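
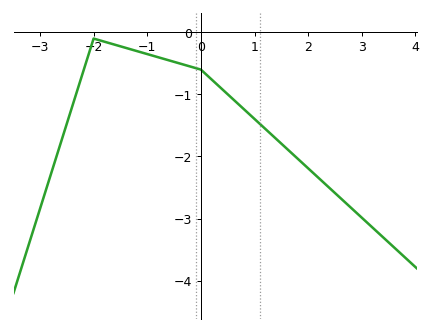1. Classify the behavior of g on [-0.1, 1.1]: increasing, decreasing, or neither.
decreasing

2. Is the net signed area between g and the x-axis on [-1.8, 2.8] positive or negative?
negative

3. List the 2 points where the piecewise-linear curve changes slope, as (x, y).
(-2, -0.1); (0, -0.6)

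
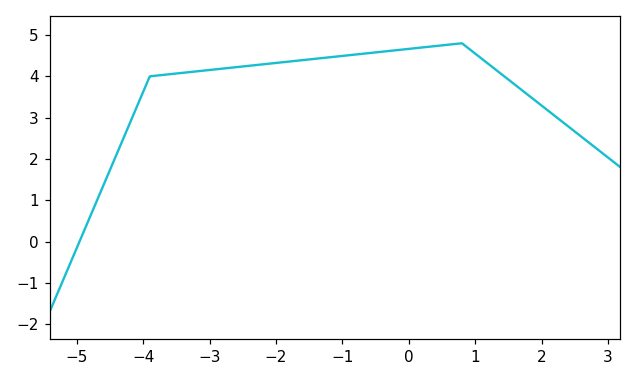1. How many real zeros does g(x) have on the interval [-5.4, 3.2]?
1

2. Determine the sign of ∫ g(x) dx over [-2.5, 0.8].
positive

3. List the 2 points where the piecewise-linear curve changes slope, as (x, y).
(-3.9, 4); (0.8, 4.8)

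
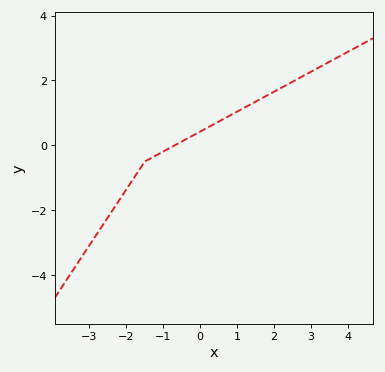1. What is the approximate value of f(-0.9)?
-0.2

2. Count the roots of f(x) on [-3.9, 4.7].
1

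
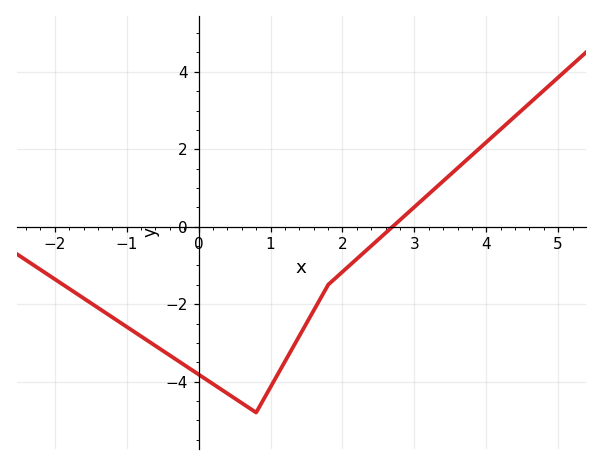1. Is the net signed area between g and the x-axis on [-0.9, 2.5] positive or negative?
negative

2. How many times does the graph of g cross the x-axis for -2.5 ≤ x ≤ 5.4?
1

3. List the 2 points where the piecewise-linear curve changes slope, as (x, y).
(0.8, -4.8); (1.8, -1.5)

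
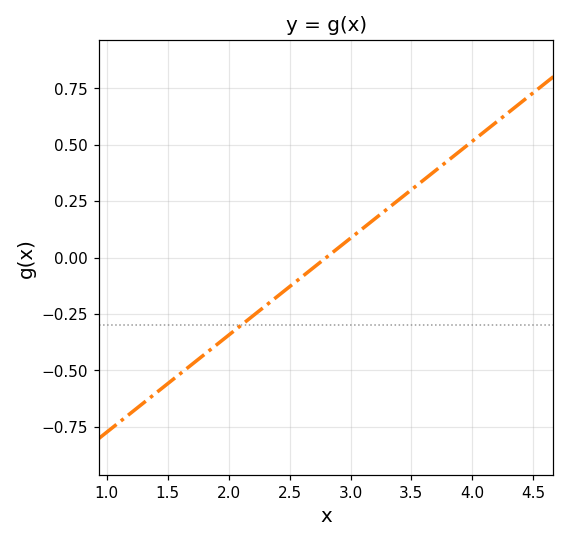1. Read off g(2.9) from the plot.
0.04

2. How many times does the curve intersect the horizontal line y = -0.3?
1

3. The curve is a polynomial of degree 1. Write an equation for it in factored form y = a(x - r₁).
y = 0.43(x - 2.8)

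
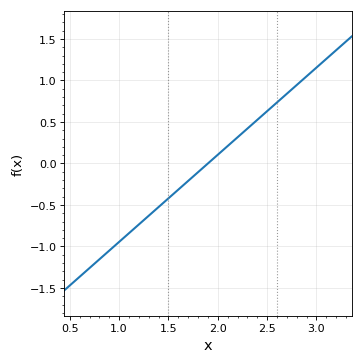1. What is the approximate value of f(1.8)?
-0.105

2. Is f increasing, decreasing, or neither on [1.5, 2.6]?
increasing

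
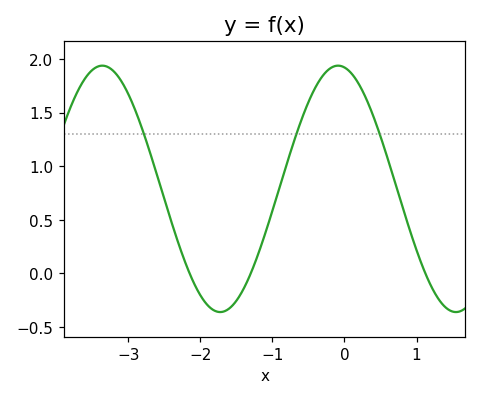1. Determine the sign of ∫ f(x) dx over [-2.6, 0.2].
positive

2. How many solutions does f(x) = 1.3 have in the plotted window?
3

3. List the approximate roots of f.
-2.15, -1.3, 1.12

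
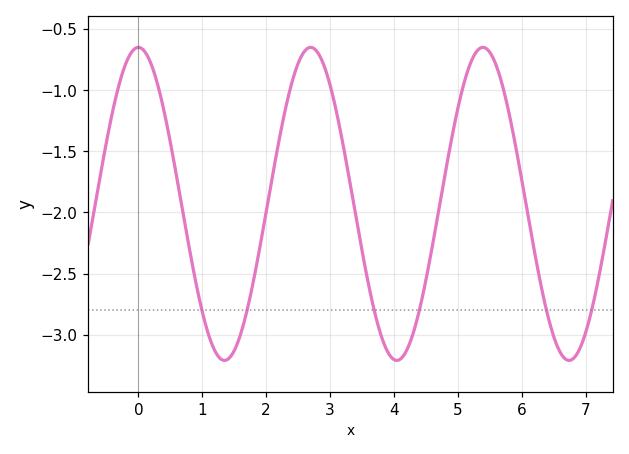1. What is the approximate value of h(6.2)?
-2.32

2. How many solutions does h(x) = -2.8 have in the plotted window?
6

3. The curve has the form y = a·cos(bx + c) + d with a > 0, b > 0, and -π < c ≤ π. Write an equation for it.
y = 1.28cos(2.33x + 0) - 1.93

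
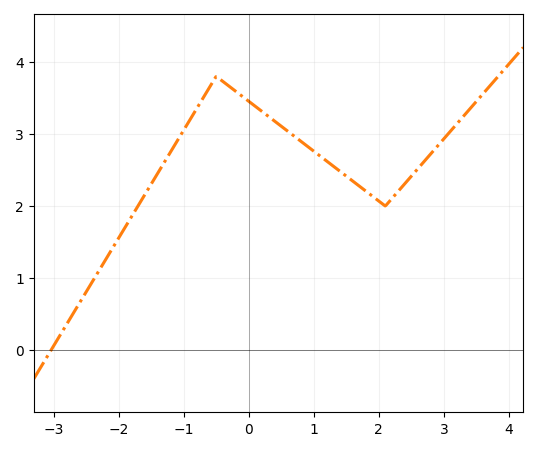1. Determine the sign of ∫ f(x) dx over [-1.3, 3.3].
positive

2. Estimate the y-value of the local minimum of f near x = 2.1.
2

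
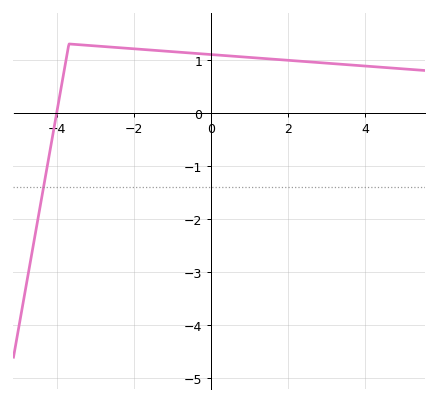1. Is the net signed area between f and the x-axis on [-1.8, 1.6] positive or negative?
positive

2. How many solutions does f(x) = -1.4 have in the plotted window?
1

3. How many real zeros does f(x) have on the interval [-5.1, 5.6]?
1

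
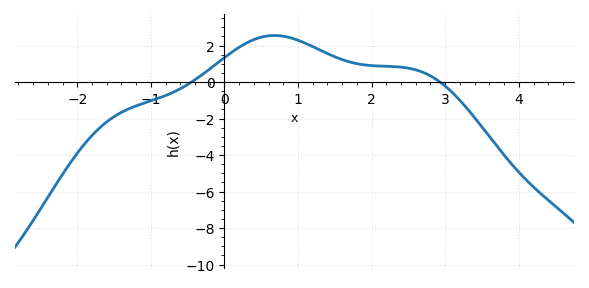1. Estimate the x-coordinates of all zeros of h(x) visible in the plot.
-0.4, 3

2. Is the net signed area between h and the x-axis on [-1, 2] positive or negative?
positive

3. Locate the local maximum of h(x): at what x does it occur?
0.6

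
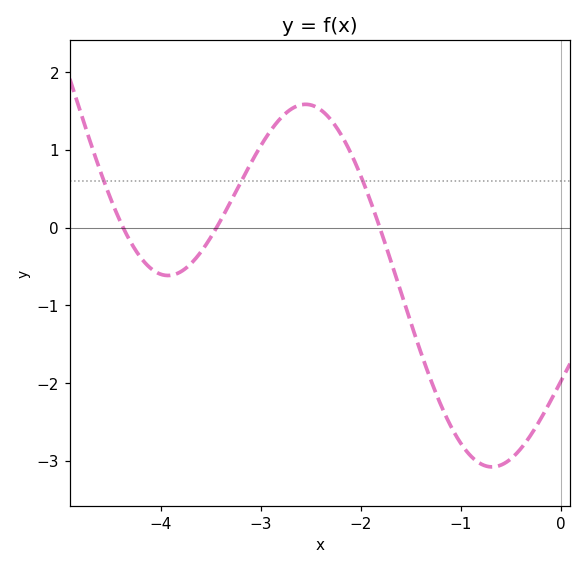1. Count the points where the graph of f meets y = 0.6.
3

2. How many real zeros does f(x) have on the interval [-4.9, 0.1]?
3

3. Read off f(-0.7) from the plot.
-3.08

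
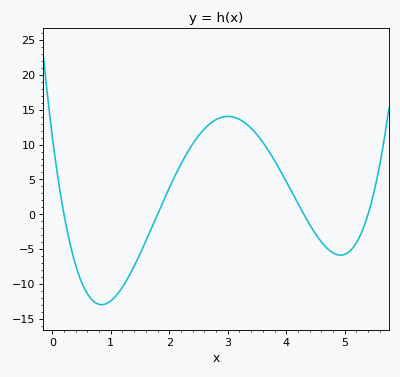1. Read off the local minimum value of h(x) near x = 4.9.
-5.87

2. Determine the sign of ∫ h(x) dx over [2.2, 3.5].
positive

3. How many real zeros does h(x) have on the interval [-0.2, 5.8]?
4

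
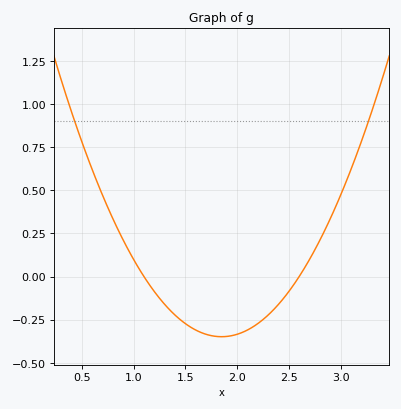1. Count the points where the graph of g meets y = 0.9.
2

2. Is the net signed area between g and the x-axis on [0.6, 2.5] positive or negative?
negative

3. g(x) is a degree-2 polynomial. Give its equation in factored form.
y = 0.62(x - 1.1)(x - 2.6)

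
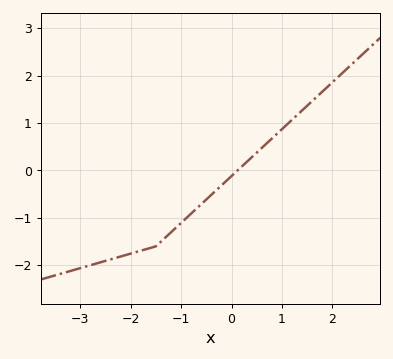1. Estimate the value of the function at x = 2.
1.86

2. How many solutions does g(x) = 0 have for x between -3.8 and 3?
1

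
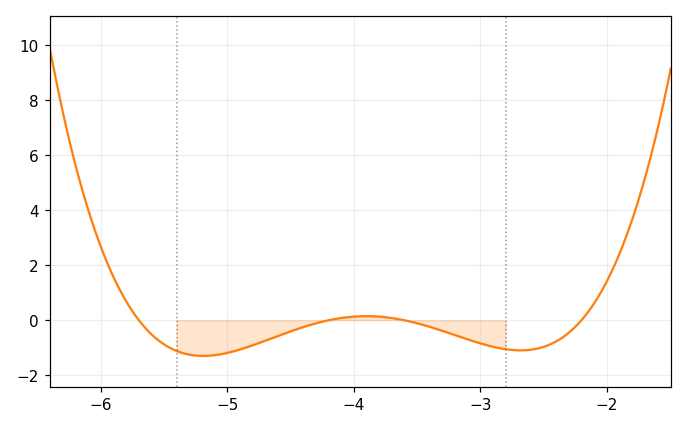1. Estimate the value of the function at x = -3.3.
-0.4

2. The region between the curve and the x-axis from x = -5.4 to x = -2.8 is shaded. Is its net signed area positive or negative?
negative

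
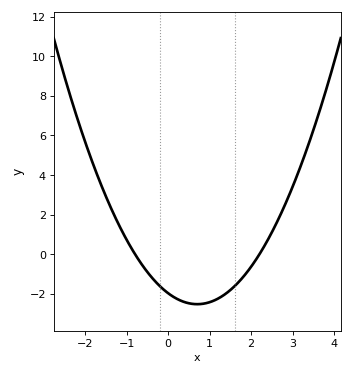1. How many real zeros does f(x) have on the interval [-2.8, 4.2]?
2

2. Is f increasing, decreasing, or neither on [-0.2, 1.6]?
neither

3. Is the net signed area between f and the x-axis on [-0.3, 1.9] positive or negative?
negative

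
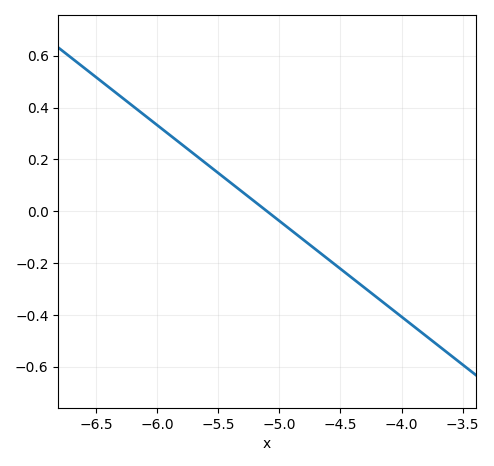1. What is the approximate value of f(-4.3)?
-0.3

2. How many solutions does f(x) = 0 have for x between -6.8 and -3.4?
1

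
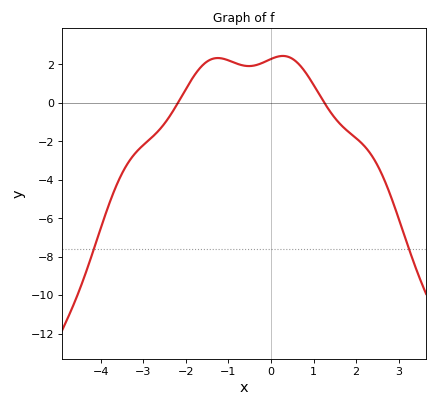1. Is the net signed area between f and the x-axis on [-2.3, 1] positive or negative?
positive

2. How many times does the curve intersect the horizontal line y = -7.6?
2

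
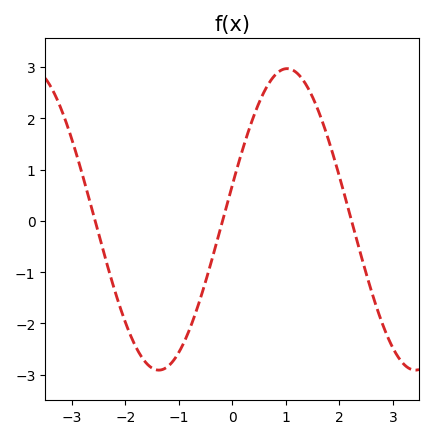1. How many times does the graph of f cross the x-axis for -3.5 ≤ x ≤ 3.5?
3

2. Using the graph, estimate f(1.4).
2.62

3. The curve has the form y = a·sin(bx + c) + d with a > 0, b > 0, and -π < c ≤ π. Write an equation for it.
y = 2.94sin(1.31x + 0.232) + 0.03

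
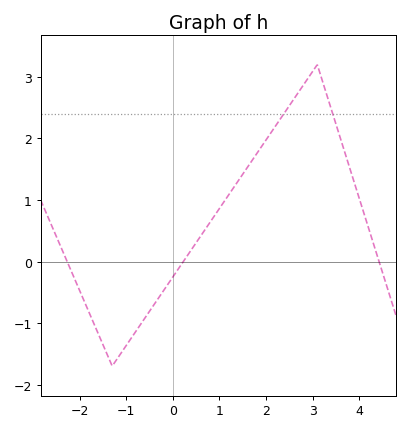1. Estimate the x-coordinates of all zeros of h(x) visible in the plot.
-2.27, 0.227, 4.43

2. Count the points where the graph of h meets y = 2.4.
2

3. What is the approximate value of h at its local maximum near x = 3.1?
3.2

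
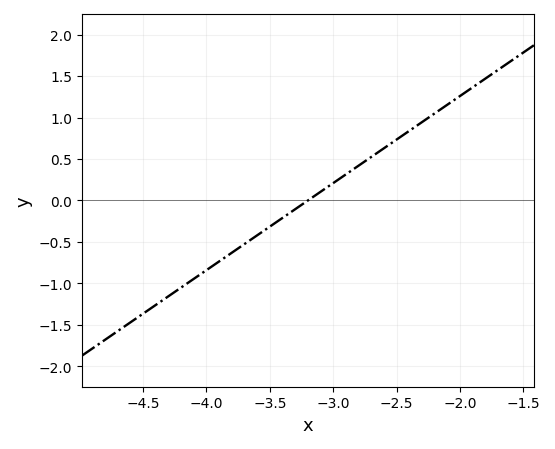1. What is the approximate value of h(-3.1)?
0.105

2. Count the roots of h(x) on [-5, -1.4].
1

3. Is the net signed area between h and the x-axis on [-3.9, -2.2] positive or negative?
positive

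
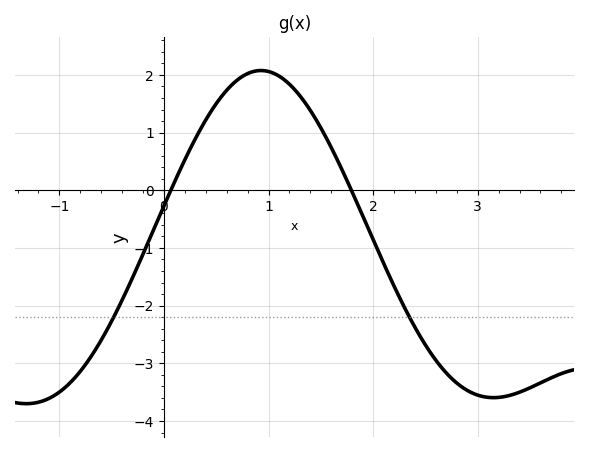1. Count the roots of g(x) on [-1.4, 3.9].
2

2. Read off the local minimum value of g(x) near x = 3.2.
-3.59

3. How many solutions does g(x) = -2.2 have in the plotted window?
2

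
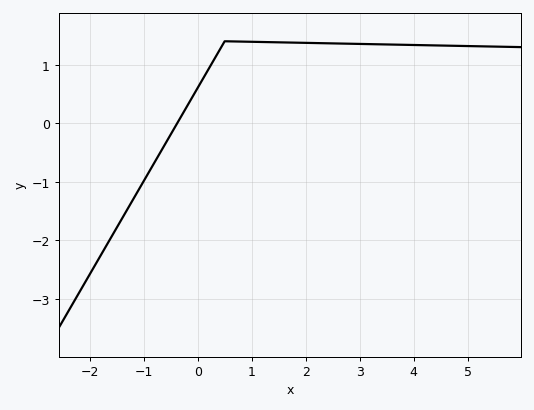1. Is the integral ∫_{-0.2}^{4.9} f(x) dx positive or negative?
positive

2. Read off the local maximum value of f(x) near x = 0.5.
1.4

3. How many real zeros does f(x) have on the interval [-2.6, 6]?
1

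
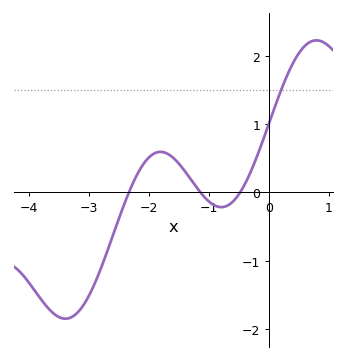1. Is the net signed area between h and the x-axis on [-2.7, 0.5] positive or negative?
positive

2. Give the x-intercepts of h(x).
-2.3, -1.1, -0.5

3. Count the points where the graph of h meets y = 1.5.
1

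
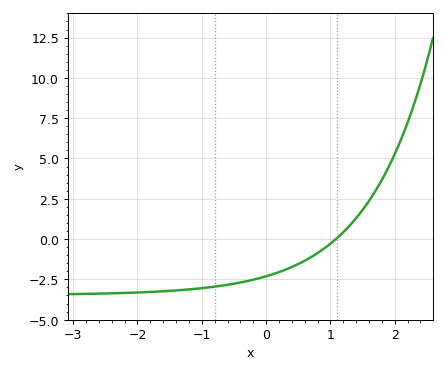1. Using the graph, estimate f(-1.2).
-3.12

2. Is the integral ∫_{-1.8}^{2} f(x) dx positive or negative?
negative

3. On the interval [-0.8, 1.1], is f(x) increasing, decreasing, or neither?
increasing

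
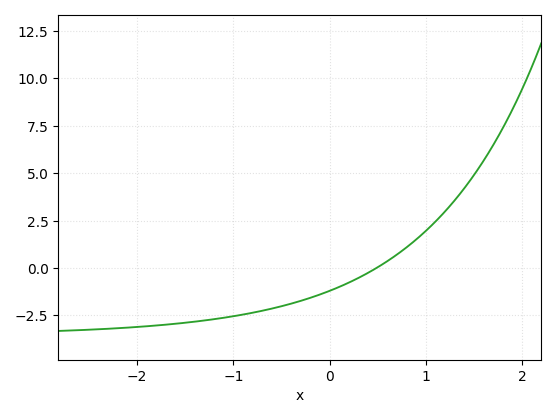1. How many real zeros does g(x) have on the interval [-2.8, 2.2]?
1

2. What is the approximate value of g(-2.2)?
-3.2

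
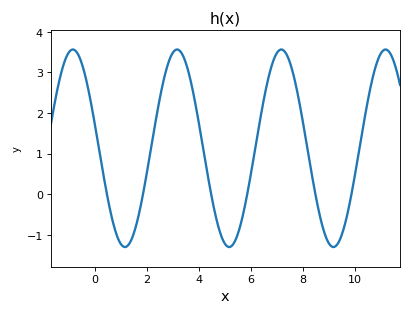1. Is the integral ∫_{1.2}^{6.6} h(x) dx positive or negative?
positive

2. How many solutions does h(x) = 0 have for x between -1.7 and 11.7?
6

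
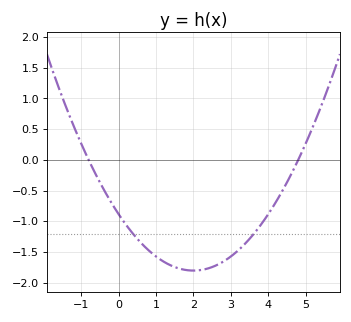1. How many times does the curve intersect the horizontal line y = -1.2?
2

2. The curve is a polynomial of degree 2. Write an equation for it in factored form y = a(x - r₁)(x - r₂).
y = 0.23(x + 0.8)(x - 4.8)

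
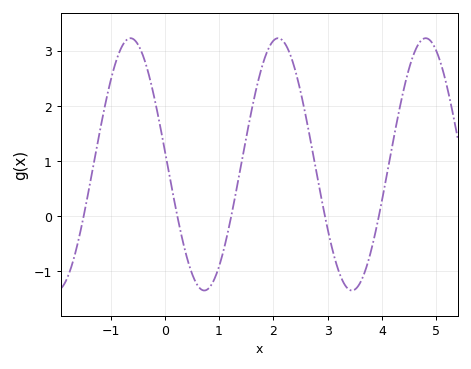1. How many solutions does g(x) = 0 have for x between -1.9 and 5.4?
5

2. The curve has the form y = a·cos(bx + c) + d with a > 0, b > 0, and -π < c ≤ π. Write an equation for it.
y = 2.29cos(2.3x + 1.5) + 0.94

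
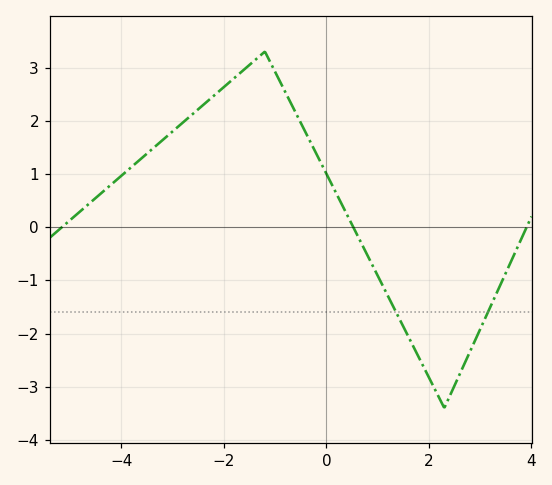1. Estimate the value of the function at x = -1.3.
3.2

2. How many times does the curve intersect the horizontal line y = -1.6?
2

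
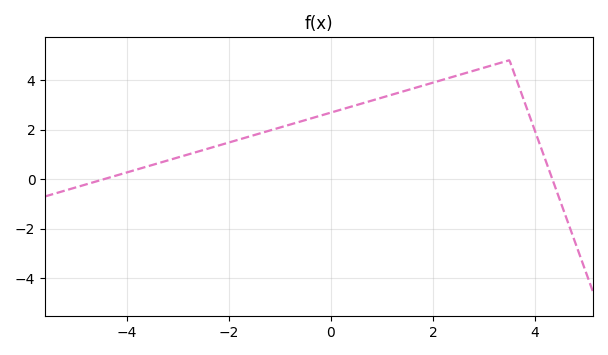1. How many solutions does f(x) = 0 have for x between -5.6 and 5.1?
2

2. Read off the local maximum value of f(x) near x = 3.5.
4.8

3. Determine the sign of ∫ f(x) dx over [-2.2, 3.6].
positive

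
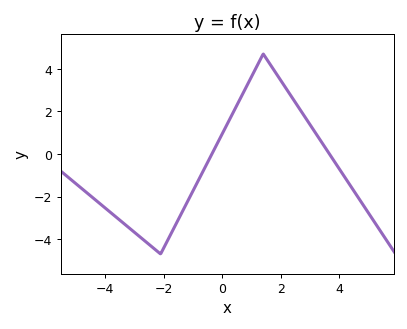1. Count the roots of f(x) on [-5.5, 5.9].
2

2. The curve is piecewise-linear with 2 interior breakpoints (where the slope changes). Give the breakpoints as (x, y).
(-2.1, -4.7); (1.4, 4.7)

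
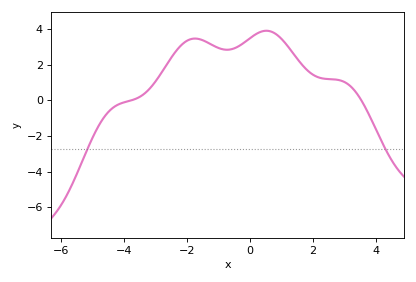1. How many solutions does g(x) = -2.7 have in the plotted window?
2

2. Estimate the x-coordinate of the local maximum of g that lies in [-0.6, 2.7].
0.53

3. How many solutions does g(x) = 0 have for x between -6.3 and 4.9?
2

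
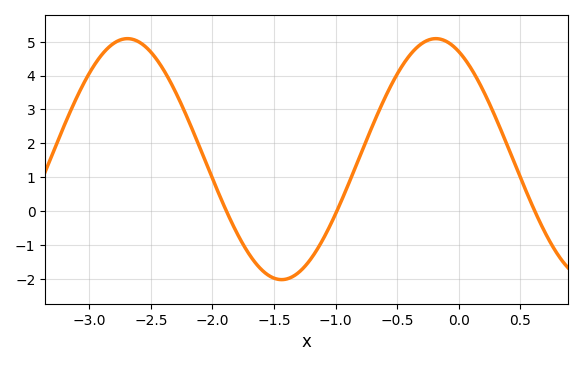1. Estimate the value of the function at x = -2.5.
4.69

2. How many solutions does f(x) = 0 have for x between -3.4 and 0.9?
3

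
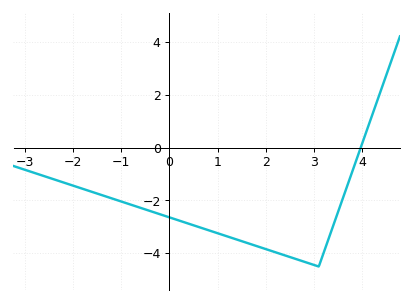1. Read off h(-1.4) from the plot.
-1.8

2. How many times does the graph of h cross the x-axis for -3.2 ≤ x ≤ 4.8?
1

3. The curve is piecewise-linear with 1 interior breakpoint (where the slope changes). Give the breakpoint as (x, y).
(3.1, -4.5)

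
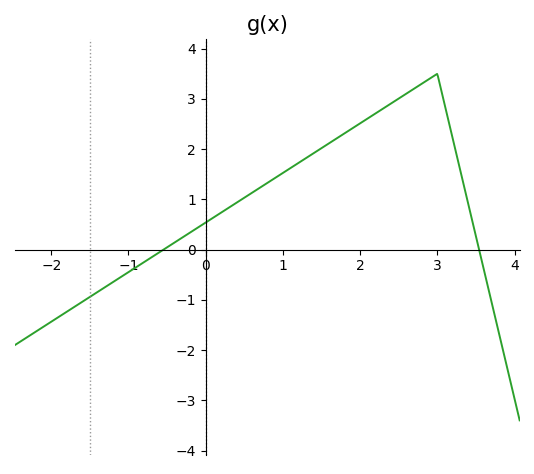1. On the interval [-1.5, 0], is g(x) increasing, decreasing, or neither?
increasing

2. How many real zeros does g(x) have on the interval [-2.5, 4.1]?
2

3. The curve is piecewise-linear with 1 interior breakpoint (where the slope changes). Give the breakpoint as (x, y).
(3, 3.5)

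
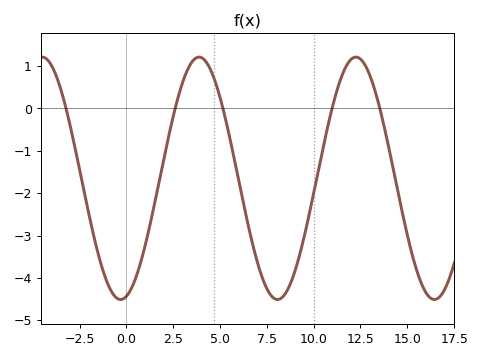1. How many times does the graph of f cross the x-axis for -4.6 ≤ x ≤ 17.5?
5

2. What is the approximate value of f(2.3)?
-0.576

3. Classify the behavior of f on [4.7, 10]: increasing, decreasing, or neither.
neither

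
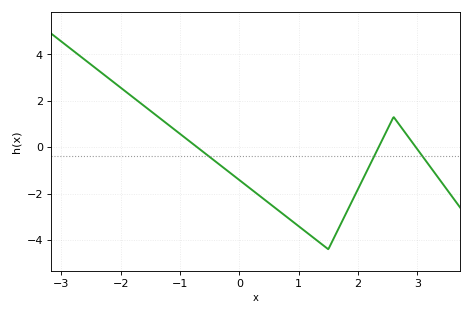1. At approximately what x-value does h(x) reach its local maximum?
2.6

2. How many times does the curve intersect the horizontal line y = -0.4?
3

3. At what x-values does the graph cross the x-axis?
-0.7, 2.3, 3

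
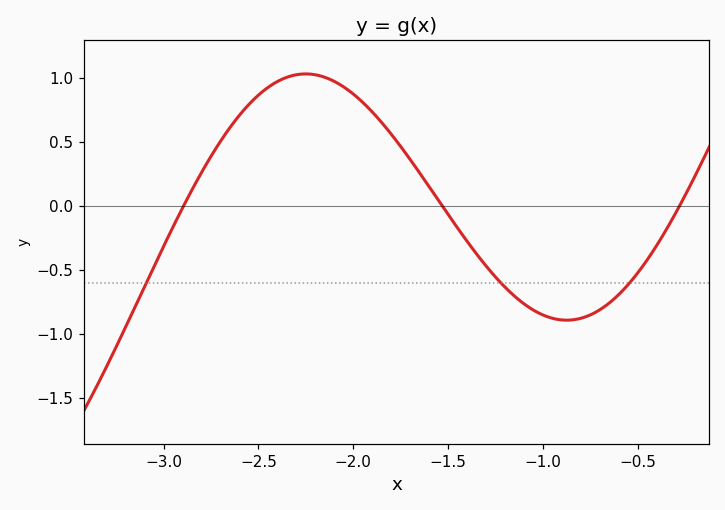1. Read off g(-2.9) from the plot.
0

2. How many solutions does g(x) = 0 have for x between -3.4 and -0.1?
3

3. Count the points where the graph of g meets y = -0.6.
3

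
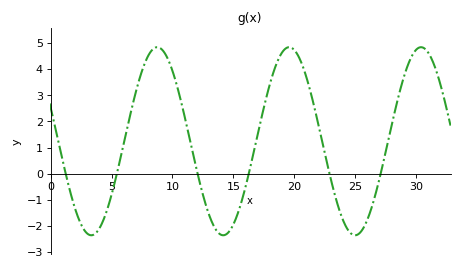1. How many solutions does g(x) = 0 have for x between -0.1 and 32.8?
6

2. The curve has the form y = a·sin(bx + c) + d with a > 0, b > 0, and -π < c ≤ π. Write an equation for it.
y = 3.6sin(0.58x + 2.78) + 1.24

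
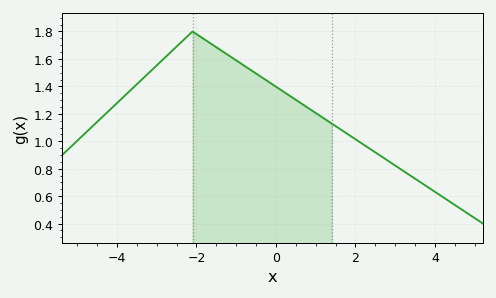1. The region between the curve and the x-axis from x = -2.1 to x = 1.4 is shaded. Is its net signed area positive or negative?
positive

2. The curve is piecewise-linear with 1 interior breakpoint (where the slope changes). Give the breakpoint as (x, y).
(-2.1, 1.8)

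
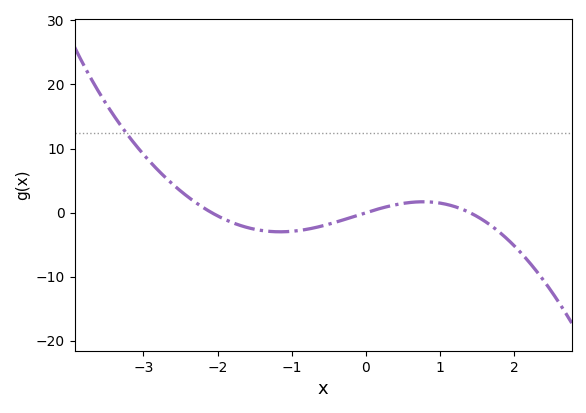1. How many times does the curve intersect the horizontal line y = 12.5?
1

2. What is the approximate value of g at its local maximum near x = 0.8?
2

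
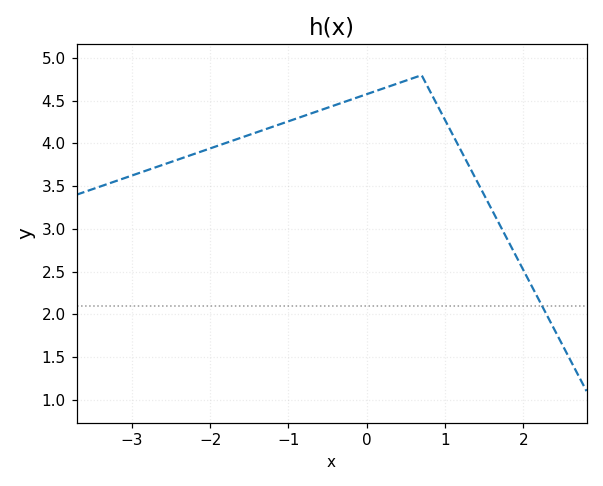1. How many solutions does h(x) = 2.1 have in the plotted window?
1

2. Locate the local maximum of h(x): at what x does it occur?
0.699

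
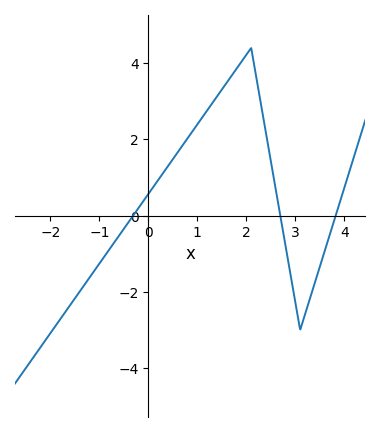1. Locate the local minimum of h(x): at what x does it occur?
3.1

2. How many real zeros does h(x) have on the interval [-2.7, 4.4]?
3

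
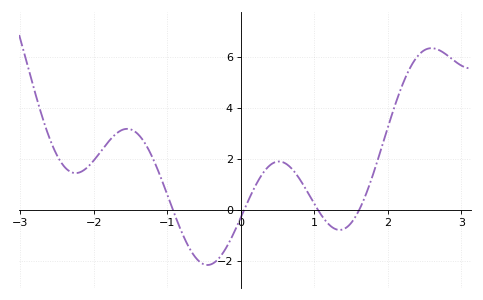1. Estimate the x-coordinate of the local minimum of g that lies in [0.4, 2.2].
1.34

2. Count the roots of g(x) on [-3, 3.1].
4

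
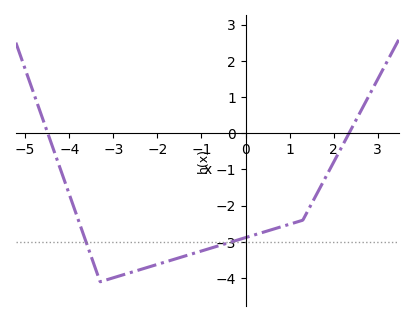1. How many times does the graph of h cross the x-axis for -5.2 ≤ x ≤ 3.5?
2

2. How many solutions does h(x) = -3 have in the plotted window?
2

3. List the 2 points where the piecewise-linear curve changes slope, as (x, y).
(-3.3, -4.1); (1.3, -2.4)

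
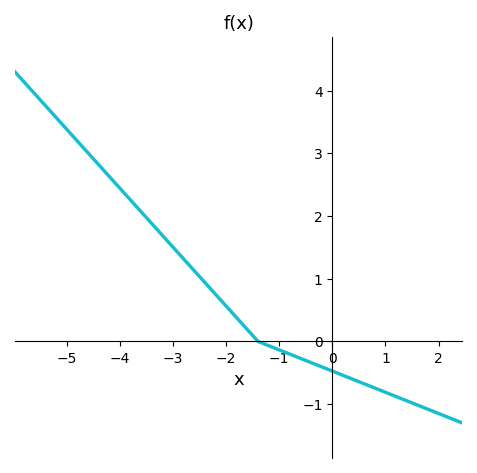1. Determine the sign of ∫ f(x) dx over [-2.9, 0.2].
positive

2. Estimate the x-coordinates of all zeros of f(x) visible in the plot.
-1.4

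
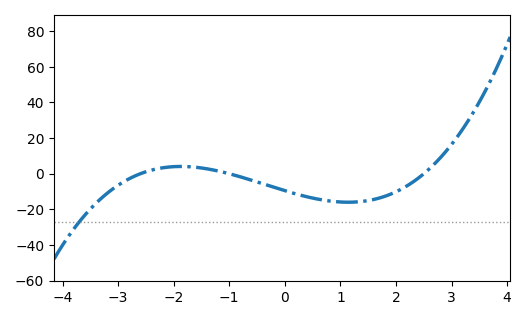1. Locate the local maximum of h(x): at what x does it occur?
-1.87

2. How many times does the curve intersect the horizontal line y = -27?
1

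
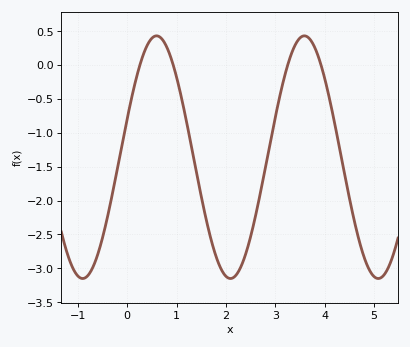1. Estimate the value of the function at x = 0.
-0.797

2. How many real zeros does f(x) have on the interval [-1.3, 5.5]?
4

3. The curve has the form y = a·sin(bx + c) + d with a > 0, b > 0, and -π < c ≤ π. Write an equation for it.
y = 1.79sin(2.1x + 0.32) - 1.36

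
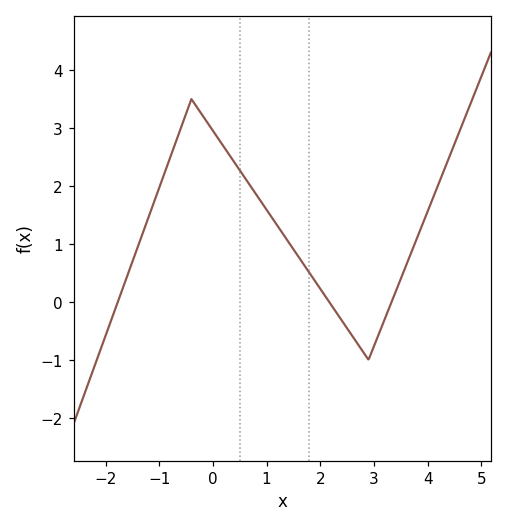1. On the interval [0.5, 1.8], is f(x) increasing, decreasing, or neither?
decreasing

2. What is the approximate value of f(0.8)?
1.86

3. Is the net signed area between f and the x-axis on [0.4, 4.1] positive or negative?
positive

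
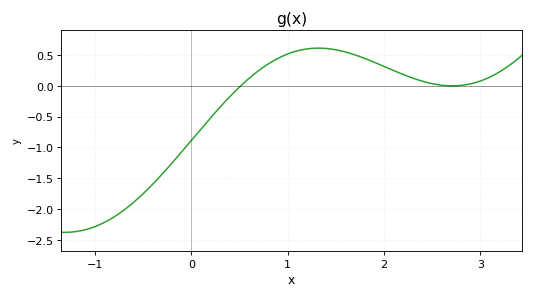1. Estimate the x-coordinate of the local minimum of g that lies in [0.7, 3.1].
2.71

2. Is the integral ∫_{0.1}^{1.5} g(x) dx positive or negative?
positive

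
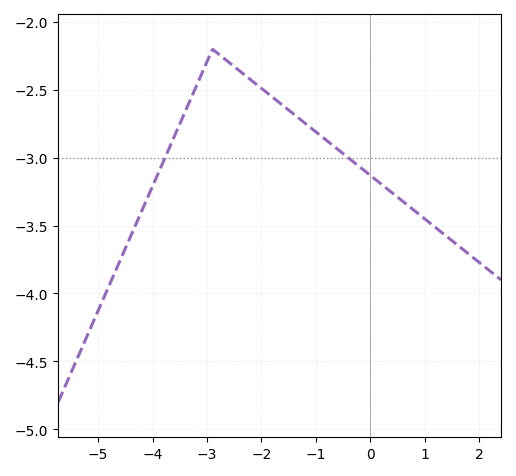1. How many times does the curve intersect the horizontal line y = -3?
2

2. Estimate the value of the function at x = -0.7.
-2.9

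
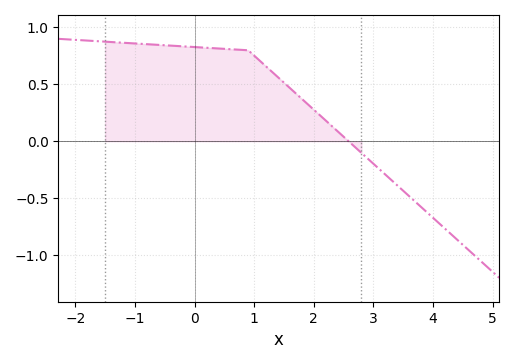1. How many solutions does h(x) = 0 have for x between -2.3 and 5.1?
1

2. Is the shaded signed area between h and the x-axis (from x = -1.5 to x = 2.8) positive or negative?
positive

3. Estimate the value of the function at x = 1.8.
0.373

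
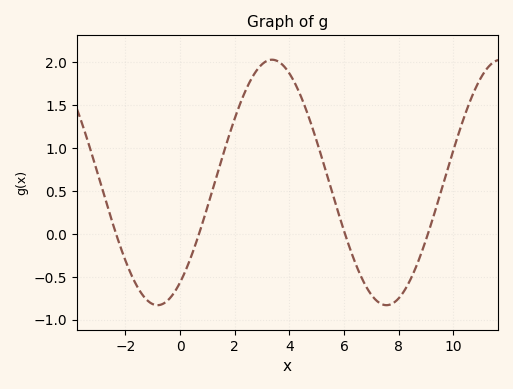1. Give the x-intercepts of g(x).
-2.34, 0.691, 6.03, 9.07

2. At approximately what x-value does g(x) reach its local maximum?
3.36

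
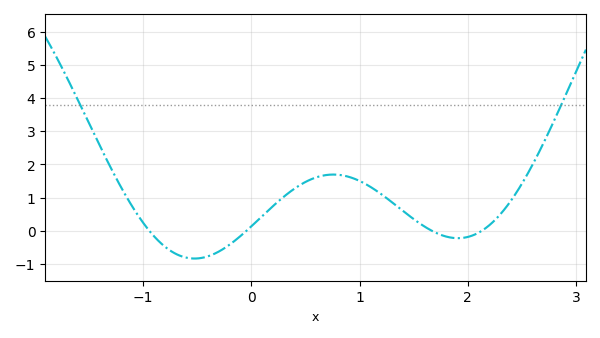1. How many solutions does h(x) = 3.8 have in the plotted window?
2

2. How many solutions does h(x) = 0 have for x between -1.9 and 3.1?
4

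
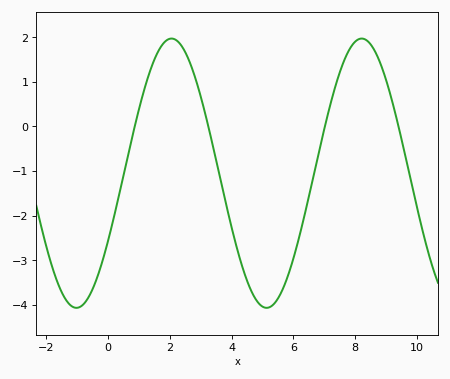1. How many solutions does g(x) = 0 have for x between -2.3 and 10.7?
4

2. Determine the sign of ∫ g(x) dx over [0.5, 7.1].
negative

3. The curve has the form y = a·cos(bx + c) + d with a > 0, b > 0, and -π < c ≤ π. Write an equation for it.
y = 3.02cos(1x - 2.1) - 1.05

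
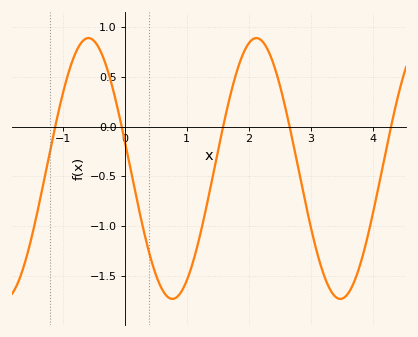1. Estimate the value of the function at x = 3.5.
-1.75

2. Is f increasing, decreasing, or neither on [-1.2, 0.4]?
neither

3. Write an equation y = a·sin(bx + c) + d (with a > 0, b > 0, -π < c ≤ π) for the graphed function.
y = 1.31sin(2.3x + 2.9) - 0.42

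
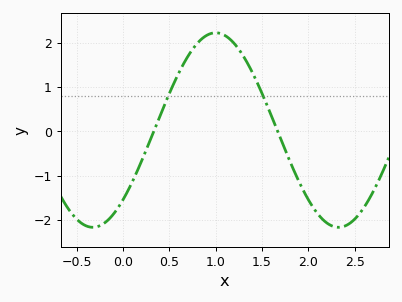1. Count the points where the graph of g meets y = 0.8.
2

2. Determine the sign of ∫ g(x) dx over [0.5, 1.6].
positive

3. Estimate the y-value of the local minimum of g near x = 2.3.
-2.2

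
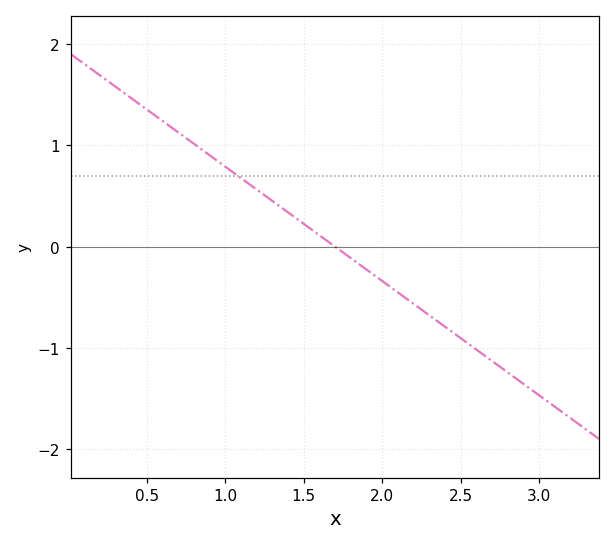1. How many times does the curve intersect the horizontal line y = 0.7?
1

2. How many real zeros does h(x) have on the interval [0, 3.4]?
1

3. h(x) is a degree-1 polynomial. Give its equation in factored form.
y = -1.13(x - 1.7)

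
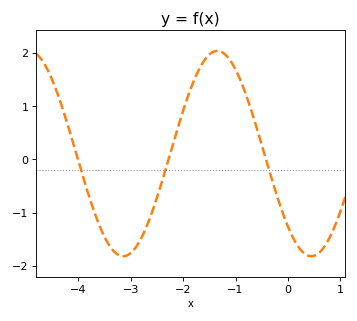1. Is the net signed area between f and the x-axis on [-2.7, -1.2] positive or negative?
positive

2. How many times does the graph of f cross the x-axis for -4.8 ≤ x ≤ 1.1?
3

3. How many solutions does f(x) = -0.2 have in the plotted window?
3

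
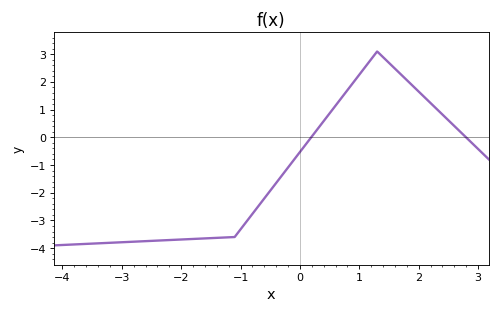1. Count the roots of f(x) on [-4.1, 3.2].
2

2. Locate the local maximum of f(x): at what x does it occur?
1.3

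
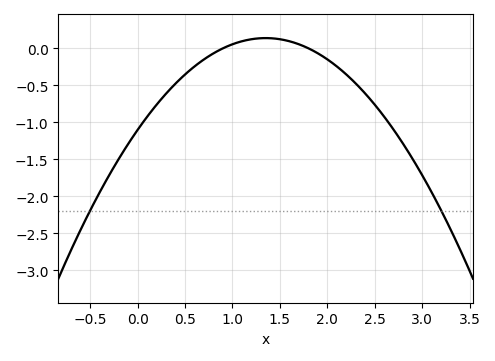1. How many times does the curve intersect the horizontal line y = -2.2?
2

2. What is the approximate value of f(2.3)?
-0.5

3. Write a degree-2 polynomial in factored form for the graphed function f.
y = -0.68(x - 0.9)(x - 1.8)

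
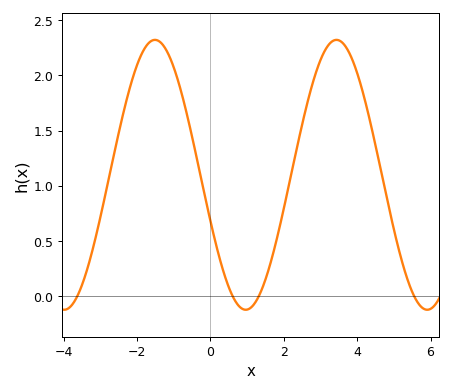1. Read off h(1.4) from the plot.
0.05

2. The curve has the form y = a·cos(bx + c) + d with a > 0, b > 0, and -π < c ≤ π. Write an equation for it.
y = 1.22cos(1.3x + 1.9) + 1.1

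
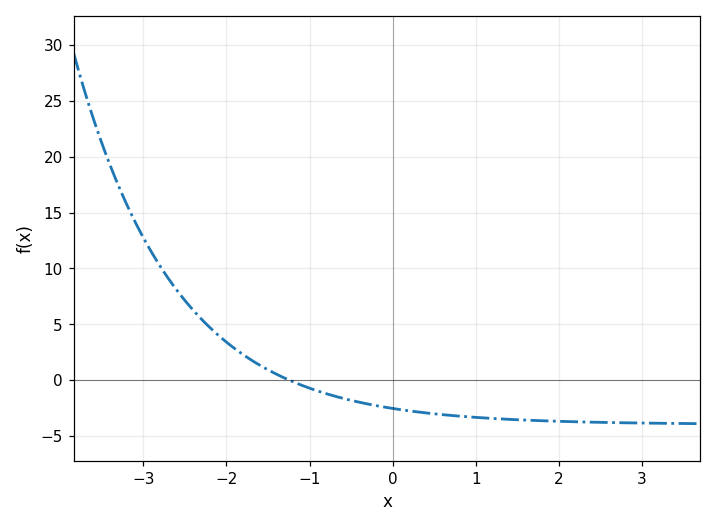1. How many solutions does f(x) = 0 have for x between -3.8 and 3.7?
1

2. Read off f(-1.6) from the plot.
1.34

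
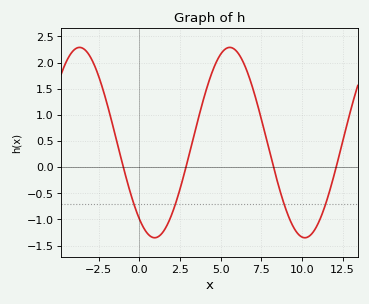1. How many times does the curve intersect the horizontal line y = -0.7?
4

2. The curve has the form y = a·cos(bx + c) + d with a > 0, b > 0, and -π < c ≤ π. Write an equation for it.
y = 1.82cos(0.68x + 2.5) + 0.47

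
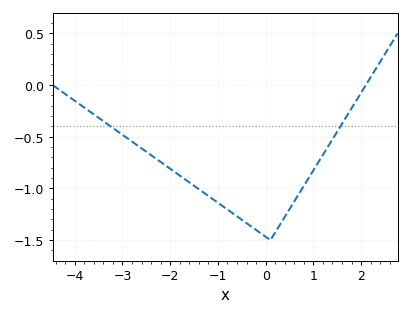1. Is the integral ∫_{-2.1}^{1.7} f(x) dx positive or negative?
negative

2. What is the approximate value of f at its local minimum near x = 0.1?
-1.5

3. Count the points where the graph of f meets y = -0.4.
2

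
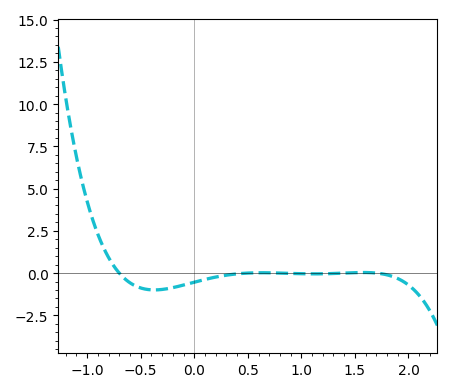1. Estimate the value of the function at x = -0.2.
-0.862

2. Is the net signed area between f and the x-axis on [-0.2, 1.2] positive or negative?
negative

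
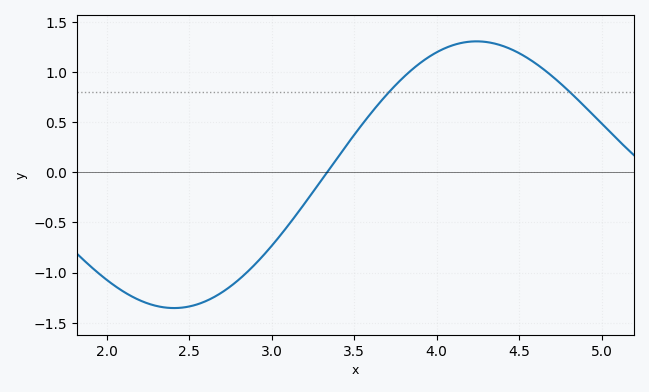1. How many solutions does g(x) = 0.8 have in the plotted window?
2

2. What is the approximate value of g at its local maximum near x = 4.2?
1.3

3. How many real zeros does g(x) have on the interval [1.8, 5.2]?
1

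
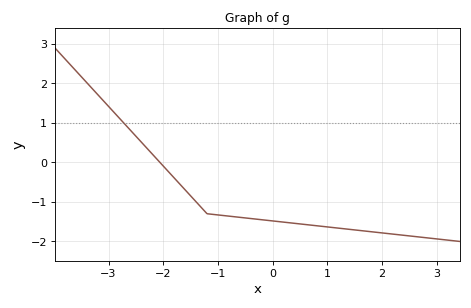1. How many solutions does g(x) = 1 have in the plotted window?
1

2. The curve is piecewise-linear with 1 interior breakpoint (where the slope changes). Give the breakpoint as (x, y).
(-1.2, -1.3)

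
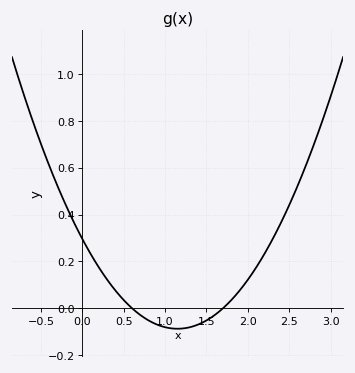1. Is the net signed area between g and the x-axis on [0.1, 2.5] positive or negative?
positive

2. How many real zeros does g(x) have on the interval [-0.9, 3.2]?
2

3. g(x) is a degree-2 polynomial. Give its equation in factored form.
y = 0.29(x - 0.6)(x - 1.7)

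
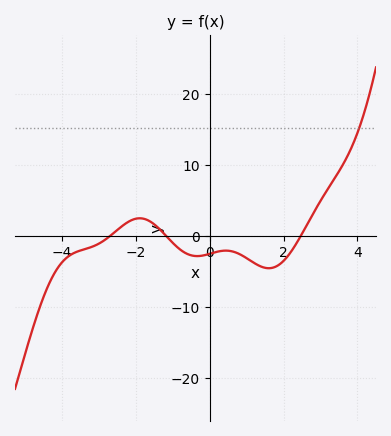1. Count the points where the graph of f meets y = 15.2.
1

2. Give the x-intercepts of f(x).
-2.6, -1.2, 2.4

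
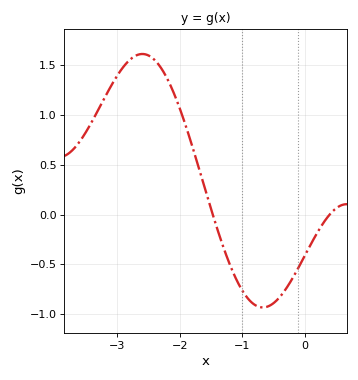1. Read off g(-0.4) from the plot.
-0.827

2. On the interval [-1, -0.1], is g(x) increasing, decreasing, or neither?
neither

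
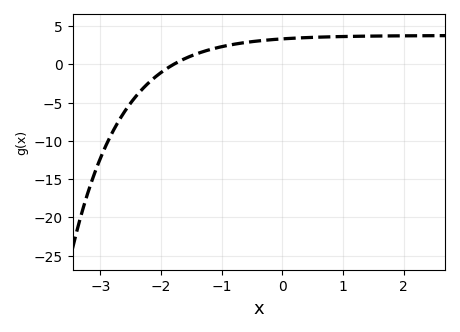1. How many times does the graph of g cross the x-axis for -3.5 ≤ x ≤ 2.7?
1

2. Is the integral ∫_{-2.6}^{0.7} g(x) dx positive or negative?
positive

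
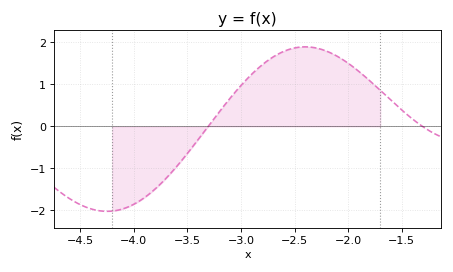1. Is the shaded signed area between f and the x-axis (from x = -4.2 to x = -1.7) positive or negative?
positive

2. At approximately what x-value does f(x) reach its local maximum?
-2.4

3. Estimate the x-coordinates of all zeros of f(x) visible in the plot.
-3.3, -1.3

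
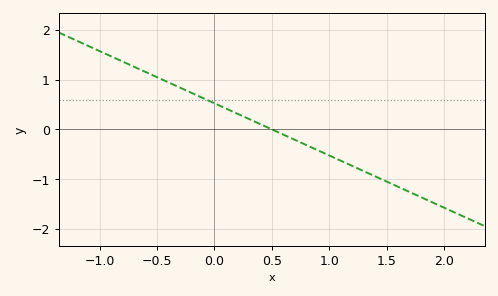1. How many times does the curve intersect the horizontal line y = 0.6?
1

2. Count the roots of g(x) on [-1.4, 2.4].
1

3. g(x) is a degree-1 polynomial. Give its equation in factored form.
y = -1.05(x - 0.5)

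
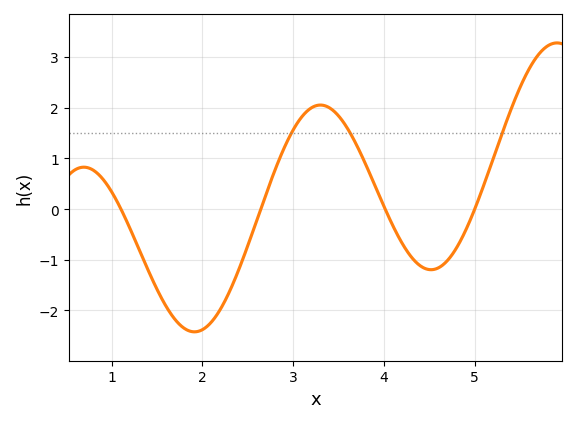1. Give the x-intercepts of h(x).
1.1, 2.6, 4, 5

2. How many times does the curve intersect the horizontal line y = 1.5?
3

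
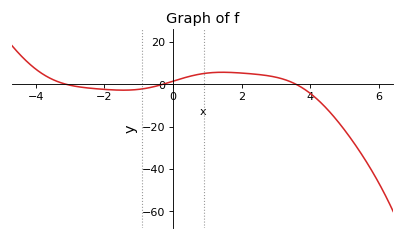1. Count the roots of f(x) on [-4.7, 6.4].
3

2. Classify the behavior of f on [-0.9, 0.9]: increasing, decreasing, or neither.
increasing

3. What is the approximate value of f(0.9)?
5.03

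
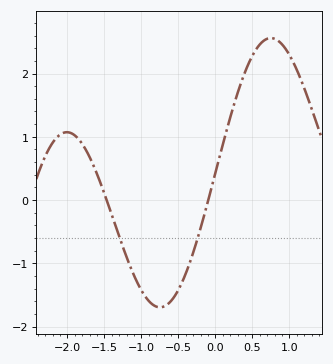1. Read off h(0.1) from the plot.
0.9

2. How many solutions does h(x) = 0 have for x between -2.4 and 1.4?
2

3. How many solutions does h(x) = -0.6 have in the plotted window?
2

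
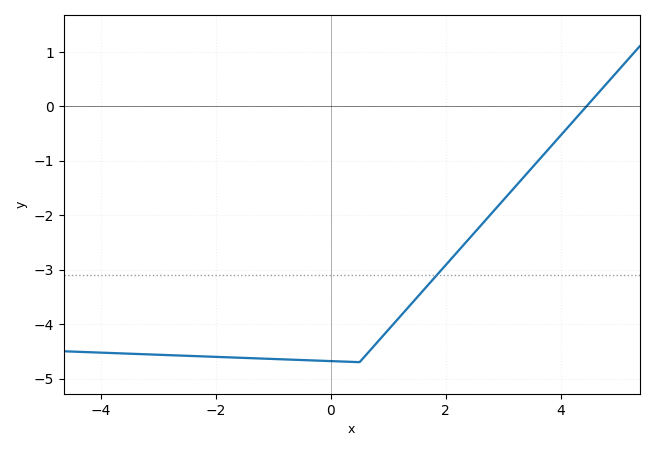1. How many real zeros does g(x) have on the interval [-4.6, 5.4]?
1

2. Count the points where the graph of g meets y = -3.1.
1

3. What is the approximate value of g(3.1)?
-1.61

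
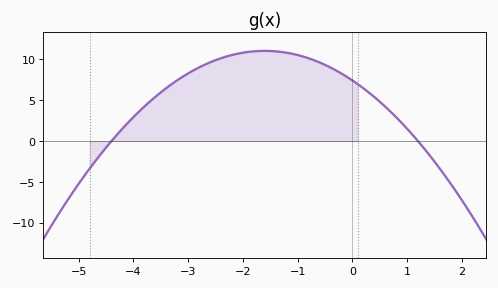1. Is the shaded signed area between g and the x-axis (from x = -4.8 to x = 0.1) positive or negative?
positive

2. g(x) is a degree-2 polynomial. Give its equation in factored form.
y = -1.41(x + 4.4)(x - 1.2)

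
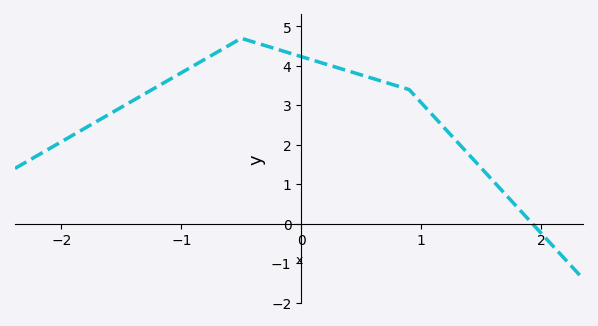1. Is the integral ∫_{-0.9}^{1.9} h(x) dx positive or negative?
positive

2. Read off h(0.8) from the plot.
3.5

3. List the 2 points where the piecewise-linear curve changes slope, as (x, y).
(-0.5, 4.7); (0.9, 3.4)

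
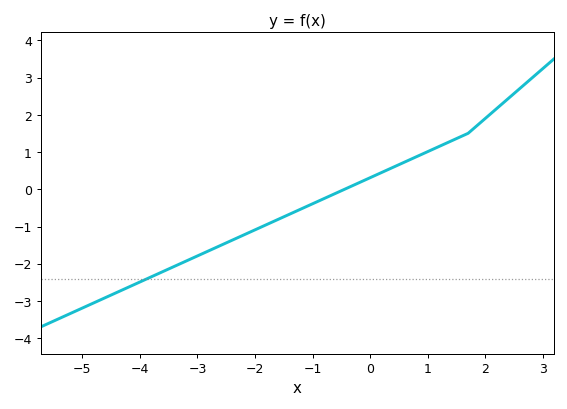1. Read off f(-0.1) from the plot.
0.239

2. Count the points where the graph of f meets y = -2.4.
1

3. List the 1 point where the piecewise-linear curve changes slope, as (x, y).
(1.7, 1.5)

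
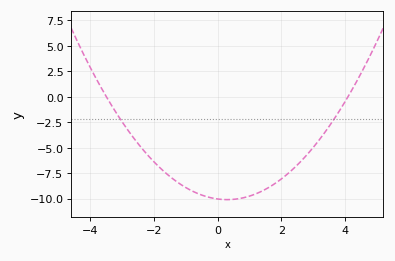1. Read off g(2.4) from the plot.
-7.02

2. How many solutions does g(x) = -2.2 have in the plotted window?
2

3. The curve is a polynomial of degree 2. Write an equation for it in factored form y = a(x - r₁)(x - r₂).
y = 0.7(x + 3.5)(x - 4.1)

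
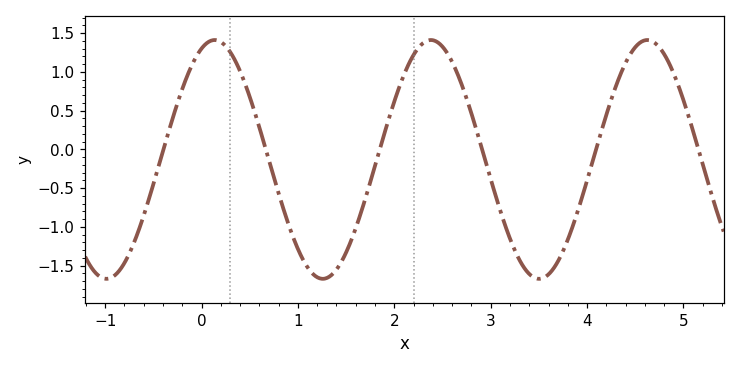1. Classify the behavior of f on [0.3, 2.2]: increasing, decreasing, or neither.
neither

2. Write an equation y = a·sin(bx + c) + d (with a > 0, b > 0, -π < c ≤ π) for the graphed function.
y = 1.54sin(2.8x + 1.2) - 0.13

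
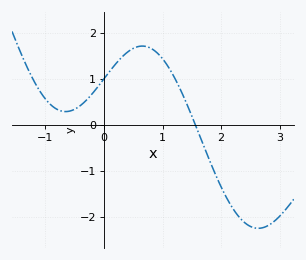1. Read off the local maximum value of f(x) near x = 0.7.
1.71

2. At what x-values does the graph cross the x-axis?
1.56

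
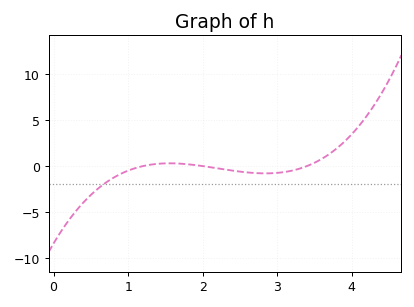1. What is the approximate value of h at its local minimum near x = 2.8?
-0.795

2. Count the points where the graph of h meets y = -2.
1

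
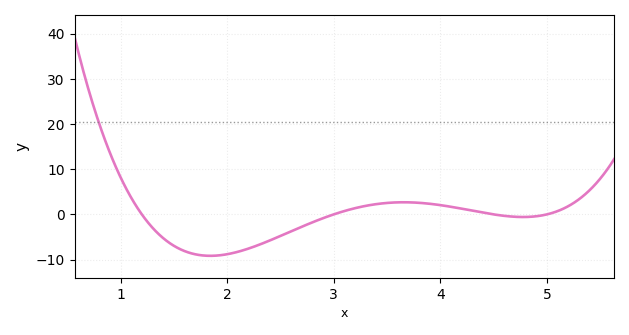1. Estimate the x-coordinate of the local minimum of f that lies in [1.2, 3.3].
1.84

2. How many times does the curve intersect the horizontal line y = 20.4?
1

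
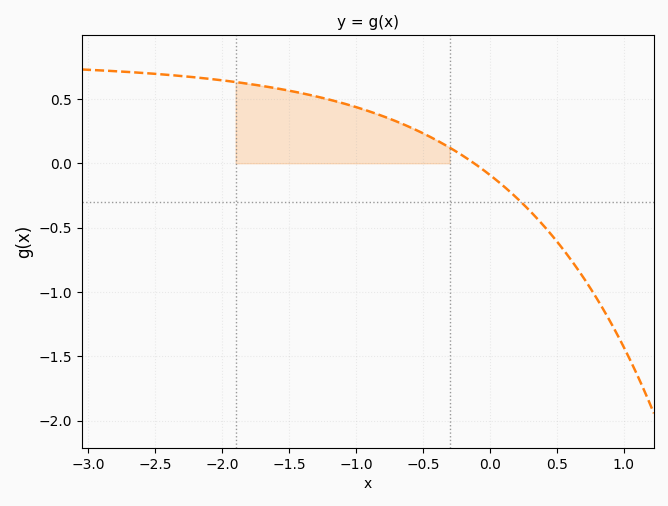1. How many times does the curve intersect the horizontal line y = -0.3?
1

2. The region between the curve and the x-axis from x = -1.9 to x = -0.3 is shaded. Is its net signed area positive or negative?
positive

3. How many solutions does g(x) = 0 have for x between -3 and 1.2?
1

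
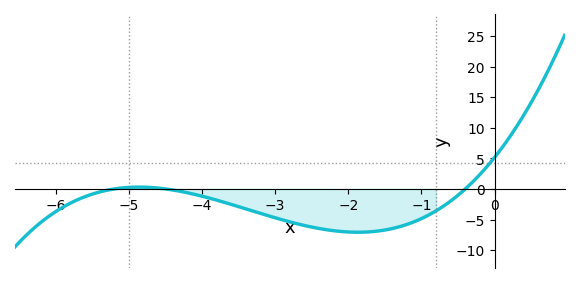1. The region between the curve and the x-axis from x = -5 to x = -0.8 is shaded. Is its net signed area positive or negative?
negative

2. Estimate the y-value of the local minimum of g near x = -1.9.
-7.08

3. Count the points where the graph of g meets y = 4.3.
1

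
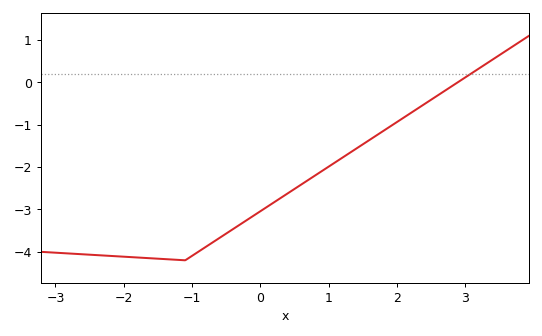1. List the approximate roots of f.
2.9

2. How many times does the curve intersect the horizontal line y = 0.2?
1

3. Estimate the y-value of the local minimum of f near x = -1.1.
-4.2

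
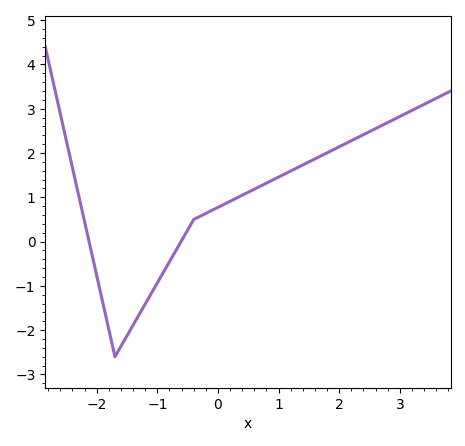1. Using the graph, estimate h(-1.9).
-1.38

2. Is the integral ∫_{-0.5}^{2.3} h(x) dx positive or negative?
positive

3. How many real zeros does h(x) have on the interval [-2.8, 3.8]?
2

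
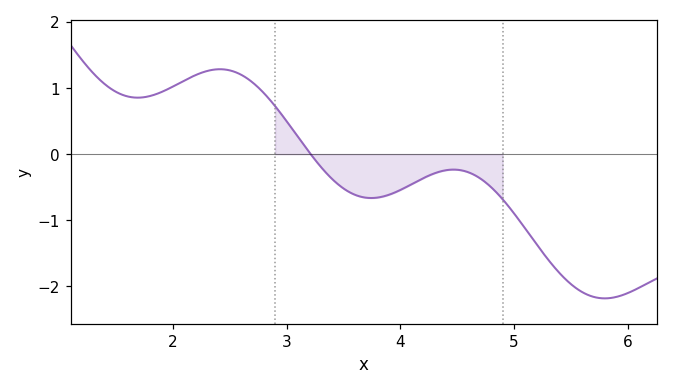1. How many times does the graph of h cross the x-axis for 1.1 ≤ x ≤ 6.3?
1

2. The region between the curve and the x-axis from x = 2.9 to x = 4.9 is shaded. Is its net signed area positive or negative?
negative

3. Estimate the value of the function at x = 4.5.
-0.2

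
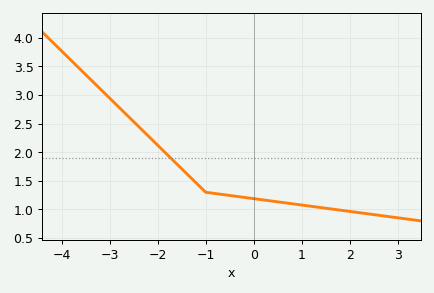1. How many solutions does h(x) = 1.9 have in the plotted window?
1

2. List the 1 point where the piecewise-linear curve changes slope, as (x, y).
(-1, 1.3)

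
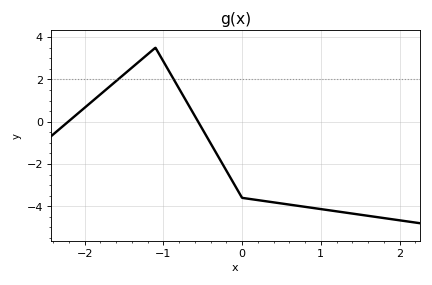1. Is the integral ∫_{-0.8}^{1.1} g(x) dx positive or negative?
negative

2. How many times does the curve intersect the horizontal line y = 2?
2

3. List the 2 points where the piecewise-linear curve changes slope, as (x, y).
(-1.1, 3.5); (0, -3.6)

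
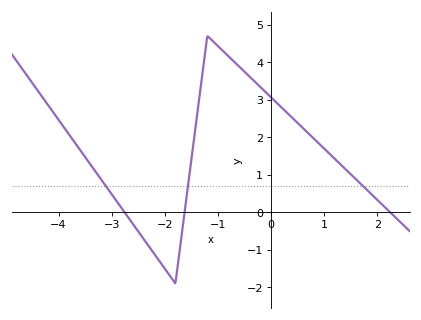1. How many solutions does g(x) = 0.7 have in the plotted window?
3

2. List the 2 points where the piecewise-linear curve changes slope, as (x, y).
(-1.8, -1.9); (-1.2, 4.7)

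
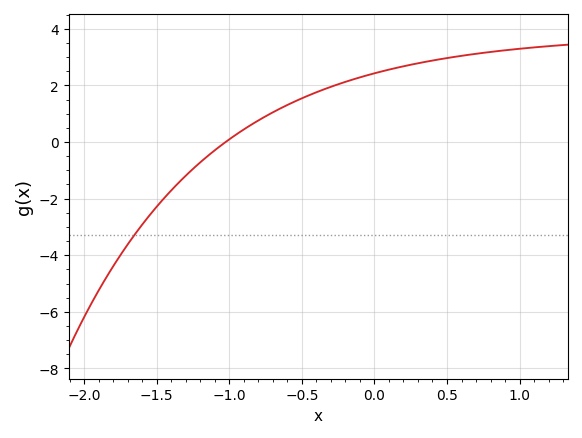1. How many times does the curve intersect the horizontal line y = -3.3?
1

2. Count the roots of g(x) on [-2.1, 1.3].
1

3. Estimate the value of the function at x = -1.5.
-2.2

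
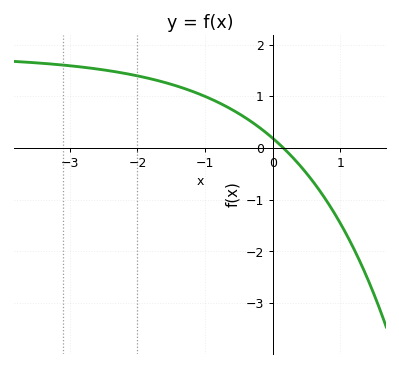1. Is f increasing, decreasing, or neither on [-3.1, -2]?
decreasing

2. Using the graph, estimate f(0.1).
0.073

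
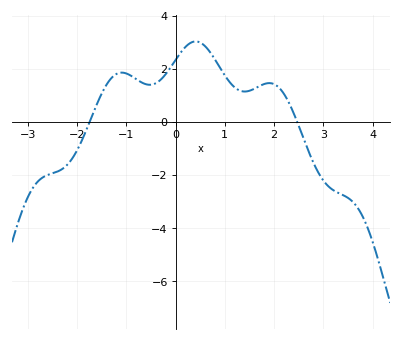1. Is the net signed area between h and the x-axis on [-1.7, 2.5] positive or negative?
positive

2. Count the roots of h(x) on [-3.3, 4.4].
2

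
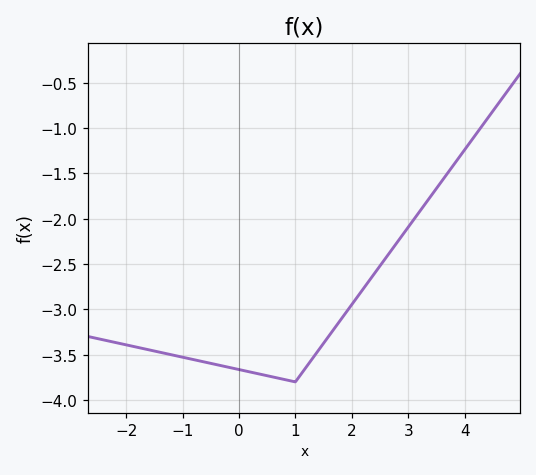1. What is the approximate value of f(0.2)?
-3.7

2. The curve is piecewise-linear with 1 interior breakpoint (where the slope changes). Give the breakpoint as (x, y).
(1, -3.8)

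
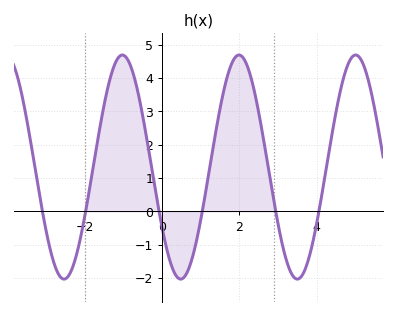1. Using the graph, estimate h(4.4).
2.3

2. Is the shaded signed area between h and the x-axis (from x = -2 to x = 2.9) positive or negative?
positive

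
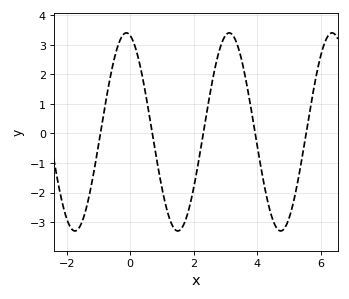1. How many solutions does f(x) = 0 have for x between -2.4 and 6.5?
5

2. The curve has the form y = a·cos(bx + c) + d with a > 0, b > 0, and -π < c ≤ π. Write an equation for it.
y = 3.35cos(1.94x + 0.232) + 0.05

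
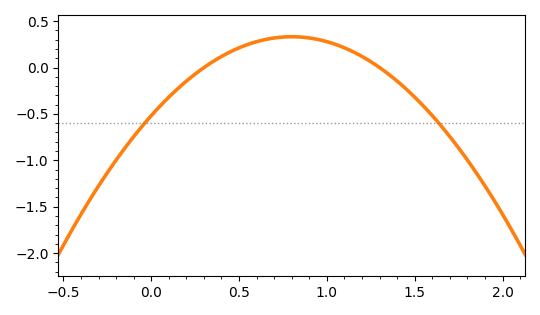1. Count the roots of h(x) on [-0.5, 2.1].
2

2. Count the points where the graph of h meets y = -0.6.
2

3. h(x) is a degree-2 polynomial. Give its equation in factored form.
y = -1.33(x - 0.3)(x - 1.3)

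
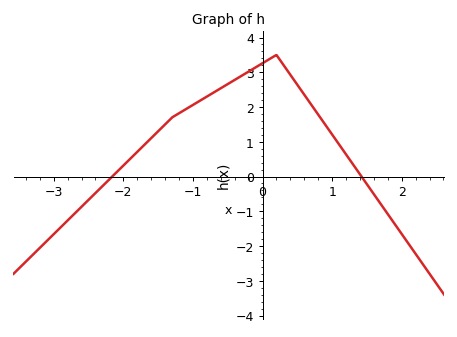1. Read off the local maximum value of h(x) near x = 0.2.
3.5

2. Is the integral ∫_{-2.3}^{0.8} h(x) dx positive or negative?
positive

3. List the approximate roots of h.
-2.2, 1.4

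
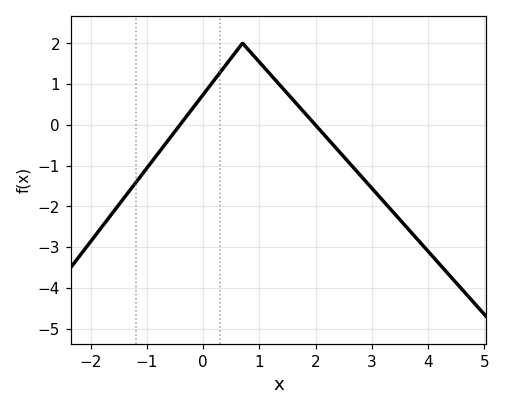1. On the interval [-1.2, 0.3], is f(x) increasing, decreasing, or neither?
increasing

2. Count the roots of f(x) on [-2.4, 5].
2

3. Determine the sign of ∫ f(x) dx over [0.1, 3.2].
positive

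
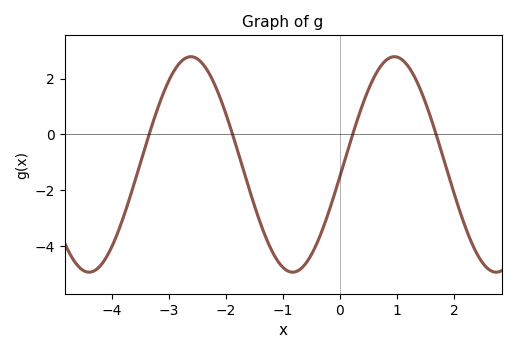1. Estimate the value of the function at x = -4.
-4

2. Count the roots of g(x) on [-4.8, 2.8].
4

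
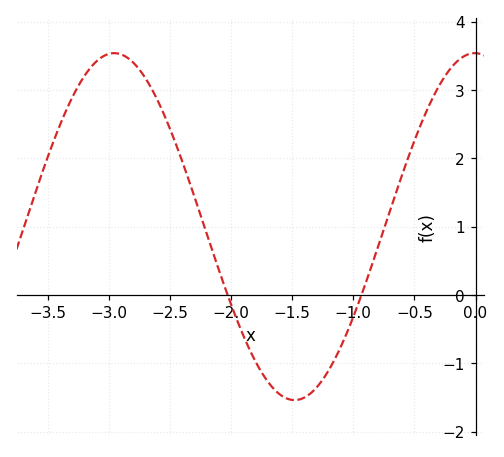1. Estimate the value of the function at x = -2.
-0.135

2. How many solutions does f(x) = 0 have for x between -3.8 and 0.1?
2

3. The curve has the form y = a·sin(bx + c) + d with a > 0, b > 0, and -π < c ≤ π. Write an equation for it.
y = 2.54sin(2.13x + 1.58) + 1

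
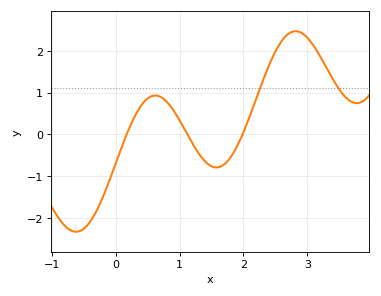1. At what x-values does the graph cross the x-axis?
0.2, 1.1, 2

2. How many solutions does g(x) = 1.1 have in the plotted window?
2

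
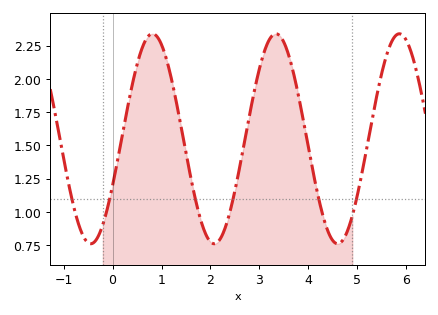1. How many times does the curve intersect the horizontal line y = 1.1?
6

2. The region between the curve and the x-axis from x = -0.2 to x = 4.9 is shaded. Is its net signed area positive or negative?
positive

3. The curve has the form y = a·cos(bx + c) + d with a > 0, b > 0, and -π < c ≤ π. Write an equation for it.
y = 0.79cos(2.5x - 2) + 1.55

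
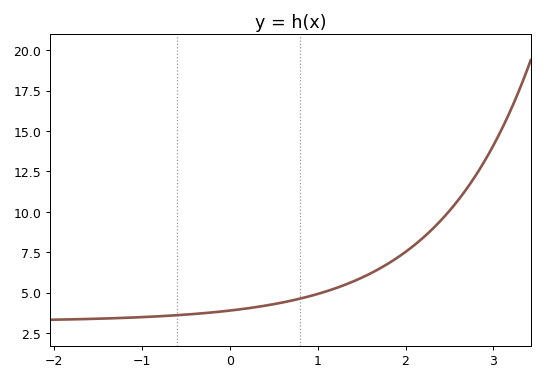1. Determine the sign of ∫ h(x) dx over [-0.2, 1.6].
positive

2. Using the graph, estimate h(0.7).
4.4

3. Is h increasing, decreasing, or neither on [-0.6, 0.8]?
increasing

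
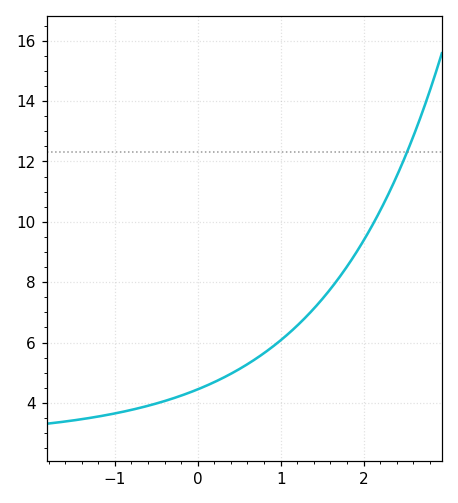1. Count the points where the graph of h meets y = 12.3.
1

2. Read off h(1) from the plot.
6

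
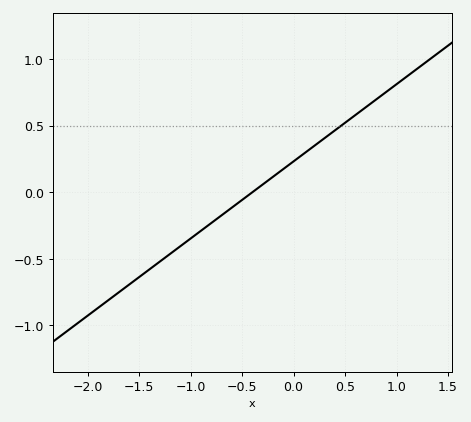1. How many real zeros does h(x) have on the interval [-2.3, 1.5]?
1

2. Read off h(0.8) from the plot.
0.7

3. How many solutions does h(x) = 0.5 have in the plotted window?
1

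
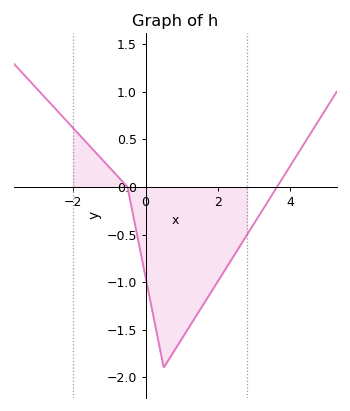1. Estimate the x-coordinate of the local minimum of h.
0.6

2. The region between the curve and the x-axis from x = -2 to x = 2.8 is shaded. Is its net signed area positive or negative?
negative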